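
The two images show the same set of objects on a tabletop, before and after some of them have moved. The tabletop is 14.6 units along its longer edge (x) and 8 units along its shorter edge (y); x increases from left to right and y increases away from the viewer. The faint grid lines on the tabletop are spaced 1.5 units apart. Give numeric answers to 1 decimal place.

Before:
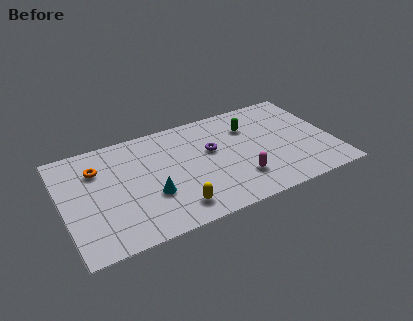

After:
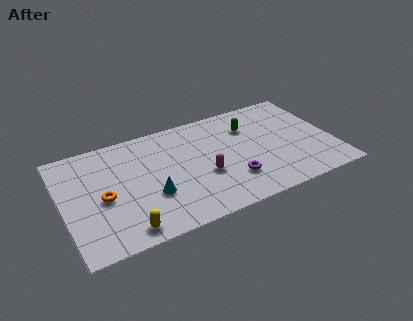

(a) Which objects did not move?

the green capsule and the cyan cone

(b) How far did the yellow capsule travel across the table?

2.7

From (5.7, 1.4) to (3.0, 1.0), the yellow capsule covered √(2.7² + 0.4²) ≈ 2.7 units.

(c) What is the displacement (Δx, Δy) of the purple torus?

(0.8, -2.6)

From the two frames, the purple torus sits at roughly (8.1, 4.8) before and (8.9, 2.2) after.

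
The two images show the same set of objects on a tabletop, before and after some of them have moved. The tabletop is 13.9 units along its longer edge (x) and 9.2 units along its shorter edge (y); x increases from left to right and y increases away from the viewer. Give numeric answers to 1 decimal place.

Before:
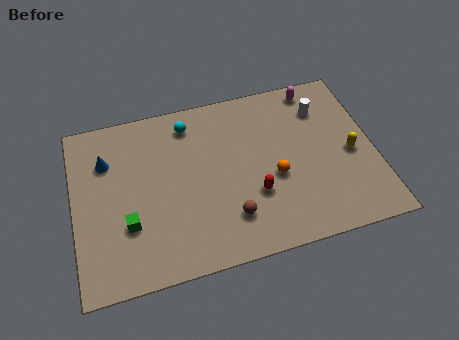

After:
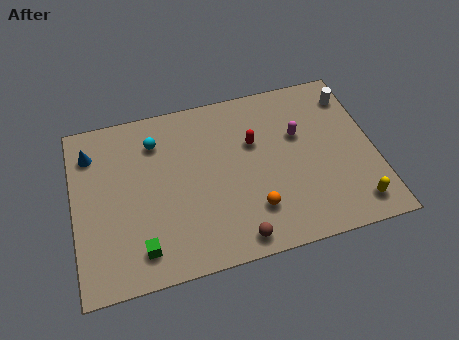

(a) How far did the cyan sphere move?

1.7

The cyan sphere moved from about (5.5, 7.7) to (3.9, 7.1), a distance of √(1.6² + 0.6²) ≈ 1.7.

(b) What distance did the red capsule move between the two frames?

2.8

From (8.2, 3.1) to (8.4, 5.9), the red capsule covered √(0.2² + 2.8²) ≈ 2.8 units.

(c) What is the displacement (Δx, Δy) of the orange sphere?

(-1.1, -1.5)

The orange sphere was at about (9.2, 3.8) and moved to about (8.1, 2.3).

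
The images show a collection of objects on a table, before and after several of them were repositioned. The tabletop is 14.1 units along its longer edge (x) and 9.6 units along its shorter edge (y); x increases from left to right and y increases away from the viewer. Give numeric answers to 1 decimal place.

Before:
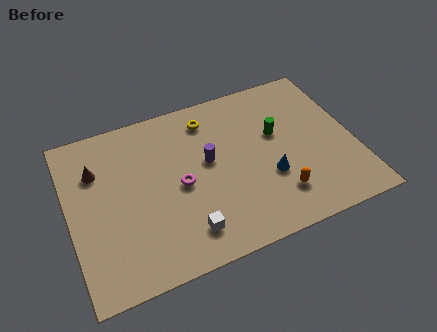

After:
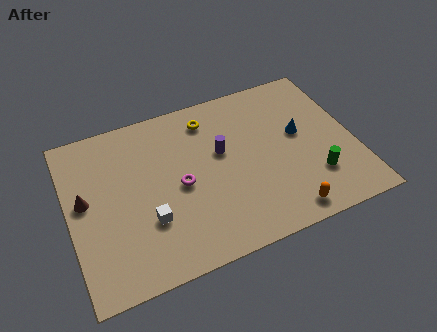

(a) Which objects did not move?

the yellow torus and the magenta torus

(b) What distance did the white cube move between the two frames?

2.1

The white cube was near (5.4, 1.8) before and (3.7, 3.1) after, so it travelled √(1.7² + 1.3²) ≈ 2.1 units.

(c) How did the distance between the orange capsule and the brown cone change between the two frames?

+0.6

The distance was about 9.7 in the first image and 10.3 in the second, so they moved 0.6 units further apart.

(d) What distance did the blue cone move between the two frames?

2.7

From (9.7, 3.4) to (11.5, 5.4), the blue cone covered √(1.8² + 2.0²) ≈ 2.7 units.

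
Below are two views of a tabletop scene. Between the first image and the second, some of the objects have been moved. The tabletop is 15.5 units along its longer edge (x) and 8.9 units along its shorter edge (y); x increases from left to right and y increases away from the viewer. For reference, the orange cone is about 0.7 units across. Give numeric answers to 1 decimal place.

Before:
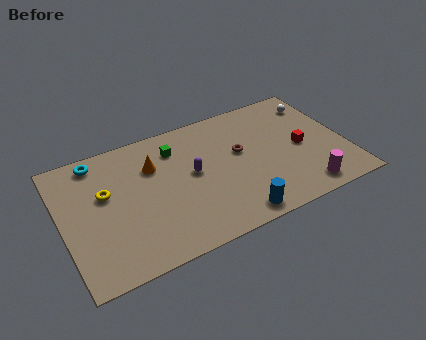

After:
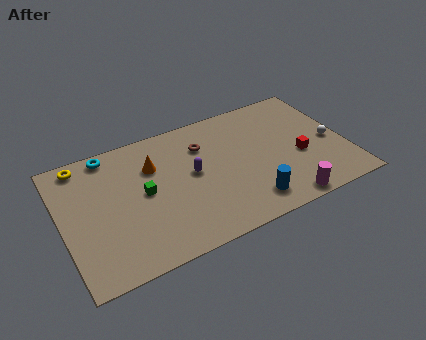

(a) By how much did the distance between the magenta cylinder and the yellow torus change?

+1.2

They were about 11.2 units apart before and 12.4 after — 1.2 units further apart.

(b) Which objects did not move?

the orange cone and the purple capsule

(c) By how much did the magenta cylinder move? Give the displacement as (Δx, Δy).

(-1.2, -0.4)

The magenta cylinder was at about (12.8, 1.2) and moved to about (11.6, 0.8).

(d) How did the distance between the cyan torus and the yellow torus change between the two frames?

-0.9

The distance was about 2.4 in the first image and 1.5 in the second, so they moved 0.9 units closer together.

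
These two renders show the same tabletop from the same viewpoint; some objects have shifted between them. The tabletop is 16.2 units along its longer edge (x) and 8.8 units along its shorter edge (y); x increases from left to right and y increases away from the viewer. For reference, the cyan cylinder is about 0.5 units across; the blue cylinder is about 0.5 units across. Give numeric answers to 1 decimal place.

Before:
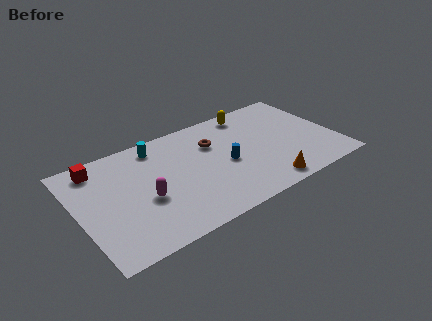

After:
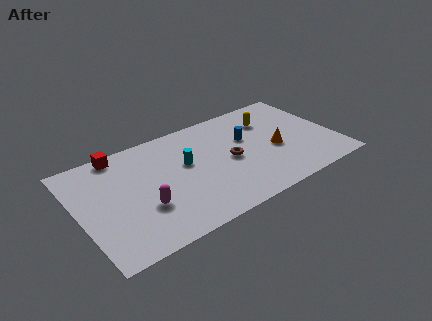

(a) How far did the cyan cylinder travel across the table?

2.7

The cyan cylinder was near (5.3, 7.5) before and (6.8, 5.2) after, so it travelled √(1.5² + 2.3²) ≈ 2.7 units.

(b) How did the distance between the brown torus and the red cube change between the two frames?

+0.3

The distance was about 7.2 in the first image and 7.5 in the second, so they moved 0.3 units further apart.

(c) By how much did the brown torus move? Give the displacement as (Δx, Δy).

(0.8, -1.9)

From the two frames, the brown torus sits at roughly (8.7, 6.1) before and (9.5, 4.2) after.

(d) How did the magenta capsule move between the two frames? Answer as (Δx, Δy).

(-0.2, -0.6)

The magenta capsule was at about (4.0, 3.6) and moved to about (3.8, 3.0).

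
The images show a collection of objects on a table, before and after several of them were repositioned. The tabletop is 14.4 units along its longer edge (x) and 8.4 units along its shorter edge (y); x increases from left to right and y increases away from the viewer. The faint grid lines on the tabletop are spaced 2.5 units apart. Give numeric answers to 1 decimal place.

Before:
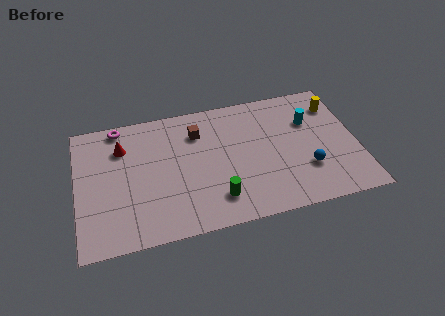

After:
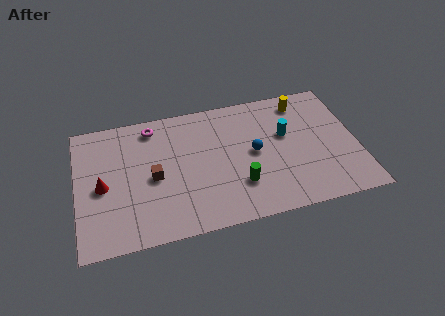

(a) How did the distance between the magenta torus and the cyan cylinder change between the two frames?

-2.9

They were about 10.0 units apart before and 7.1 after — 2.9 units closer together.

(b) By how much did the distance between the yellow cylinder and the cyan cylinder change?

+0.6

Before: roughly 1.6 units apart; after: 2.2. That's 0.6 units further apart.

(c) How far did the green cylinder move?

1.3

From (7.0, 1.8) to (8.2, 2.4), the green cylinder covered √(1.2² + 0.6²) ≈ 1.3 units.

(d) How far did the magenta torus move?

1.7

From (2.3, 7.6) to (4.0, 7.2), the magenta torus covered √(1.7² + 0.4²) ≈ 1.7 units.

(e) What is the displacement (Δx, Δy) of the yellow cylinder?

(-1.7, 0.6)

From the two frames, the yellow cylinder sits at roughly (13.5, 6.5) before and (11.8, 7.1) after.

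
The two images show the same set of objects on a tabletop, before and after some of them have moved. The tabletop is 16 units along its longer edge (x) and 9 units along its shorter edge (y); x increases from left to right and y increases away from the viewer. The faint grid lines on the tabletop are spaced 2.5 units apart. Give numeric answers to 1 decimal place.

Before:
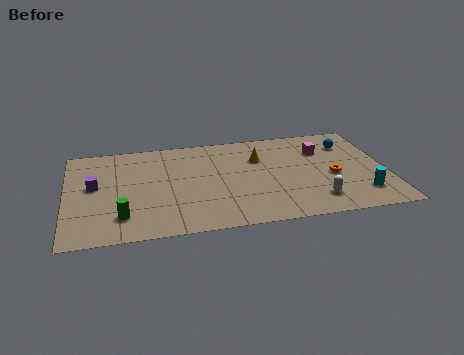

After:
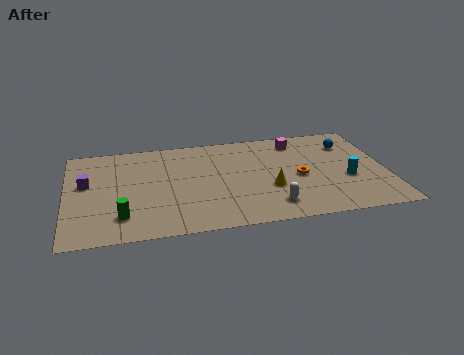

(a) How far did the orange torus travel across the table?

1.7

The orange torus moved from about (13.3, 3.9) to (11.6, 4.1), a distance of √(1.7² + 0.2²) ≈ 1.7.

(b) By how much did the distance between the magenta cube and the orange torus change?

+0.9

They were about 2.5 units apart before and 3.4 after — 0.9 units further apart.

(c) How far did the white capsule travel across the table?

2.2

The white capsule moved from about (12.3, 1.8) to (10.1, 1.7), a distance of √(2.2² + 0.1²) ≈ 2.2.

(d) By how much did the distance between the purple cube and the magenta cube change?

-0.7

The distance was about 11.6 in the first image and 10.9 in the second, so they moved 0.7 units closer together.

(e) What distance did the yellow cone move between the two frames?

2.9

The yellow cone moved from about (9.7, 6.2) to (10.1, 3.3), a distance of √(0.4² + 2.9²) ≈ 2.9.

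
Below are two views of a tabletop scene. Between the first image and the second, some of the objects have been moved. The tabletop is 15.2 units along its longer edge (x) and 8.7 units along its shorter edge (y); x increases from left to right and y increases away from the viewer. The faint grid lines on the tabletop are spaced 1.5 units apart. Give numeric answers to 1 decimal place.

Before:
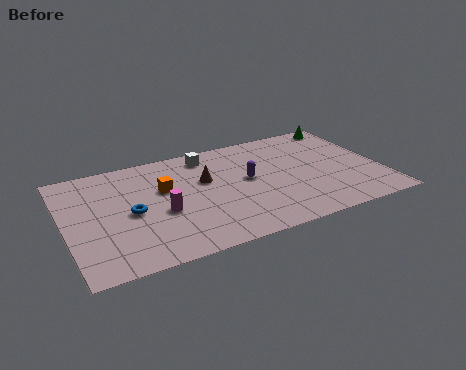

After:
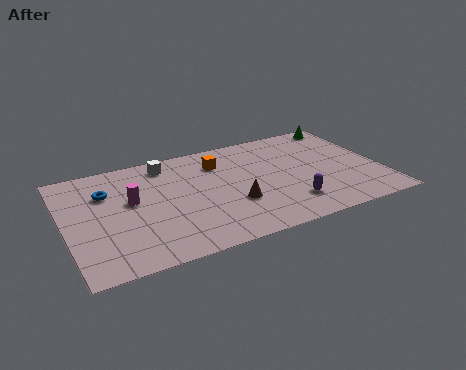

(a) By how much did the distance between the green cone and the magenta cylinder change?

+0.8

Before: roughly 10.5 units apart; after: 11.3. That's 0.8 units further apart.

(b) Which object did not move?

the green cone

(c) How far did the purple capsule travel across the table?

3.2

From (8.8, 4.7) to (10.5, 2.0), the purple capsule covered √(1.7² + 2.7²) ≈ 3.2 units.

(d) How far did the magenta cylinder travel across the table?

1.9

The magenta cylinder moved from about (4.5, 3.6) to (3.2, 5.0), a distance of √(1.3² + 1.4²) ≈ 1.9.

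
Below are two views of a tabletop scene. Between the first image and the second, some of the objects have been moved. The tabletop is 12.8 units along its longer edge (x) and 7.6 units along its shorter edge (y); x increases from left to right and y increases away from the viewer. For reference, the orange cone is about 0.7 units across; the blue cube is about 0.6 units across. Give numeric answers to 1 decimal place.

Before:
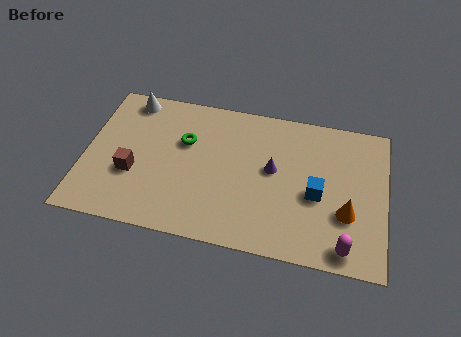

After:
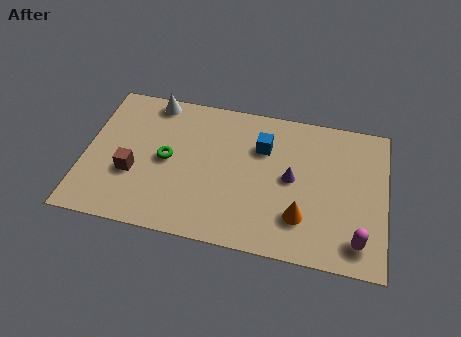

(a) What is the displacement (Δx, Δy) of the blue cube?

(-2.4, 2.0)

The blue cube started near (9.9, 3.3) and ended near (7.5, 5.3).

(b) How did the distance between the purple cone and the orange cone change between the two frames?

-1.6

They were about 3.6 units apart before and 2.0 after — 1.6 units closer together.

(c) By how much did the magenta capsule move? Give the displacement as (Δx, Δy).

(0.5, 0.4)

The magenta capsule was at about (11.2, 0.9) and moved to about (11.7, 1.3).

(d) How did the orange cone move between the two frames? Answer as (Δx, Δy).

(-1.9, -0.6)

From the two frames, the orange cone sits at roughly (11.2, 2.6) before and (9.3, 2.0) after.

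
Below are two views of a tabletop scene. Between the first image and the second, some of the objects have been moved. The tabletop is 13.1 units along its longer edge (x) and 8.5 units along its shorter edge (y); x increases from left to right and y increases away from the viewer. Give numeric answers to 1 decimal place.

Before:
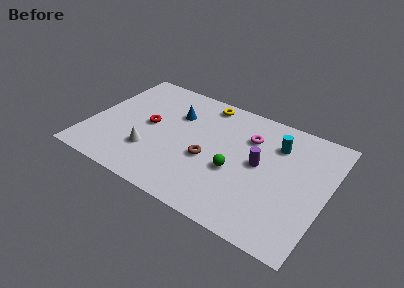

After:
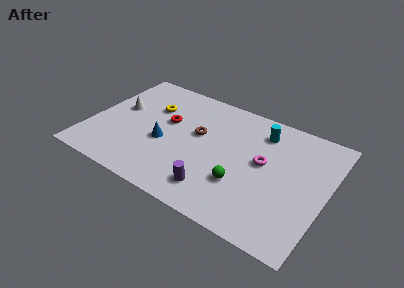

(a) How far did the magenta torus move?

1.7

The magenta torus was near (8.6, 6.1) before and (9.6, 4.7) after, so it travelled √(1.0² + 1.4²) ≈ 1.7 units.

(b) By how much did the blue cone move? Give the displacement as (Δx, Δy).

(-0.3, -2.4)

The blue cone started near (4.5, 5.9) and ended near (4.2, 3.5).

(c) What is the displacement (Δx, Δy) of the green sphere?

(0.5, -0.7)

The green sphere was at about (8.2, 3.4) and moved to about (8.7, 2.7).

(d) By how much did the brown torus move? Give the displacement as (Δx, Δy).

(-0.8, 1.5)

From the two frames, the brown torus sits at roughly (6.7, 3.5) before and (5.9, 5.0) after.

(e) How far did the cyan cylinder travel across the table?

1.0

The cyan cylinder moved from about (10.1, 6.3) to (9.2, 6.8), a distance of √(0.9² + 0.5²) ≈ 1.0.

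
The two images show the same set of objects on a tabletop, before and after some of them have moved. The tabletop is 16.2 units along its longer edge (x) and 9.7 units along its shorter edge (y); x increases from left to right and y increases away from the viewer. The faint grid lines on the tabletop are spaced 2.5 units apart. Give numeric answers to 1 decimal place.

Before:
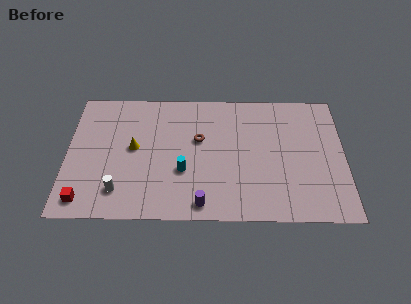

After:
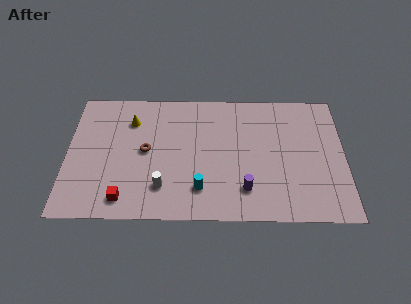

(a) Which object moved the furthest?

the brown torus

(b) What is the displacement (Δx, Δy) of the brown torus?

(-3.1, -0.9)

The brown torus was at about (7.7, 5.9) and moved to about (4.6, 5.0).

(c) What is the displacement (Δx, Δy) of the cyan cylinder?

(1.0, -1.3)

From the two frames, the cyan cylinder sits at roughly (6.8, 3.5) before and (7.8, 2.2) after.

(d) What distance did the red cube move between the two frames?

2.3

The red cube was near (1.1, 1.3) before and (3.4, 1.4) after, so it travelled √(2.3² + 0.1²) ≈ 2.3 units.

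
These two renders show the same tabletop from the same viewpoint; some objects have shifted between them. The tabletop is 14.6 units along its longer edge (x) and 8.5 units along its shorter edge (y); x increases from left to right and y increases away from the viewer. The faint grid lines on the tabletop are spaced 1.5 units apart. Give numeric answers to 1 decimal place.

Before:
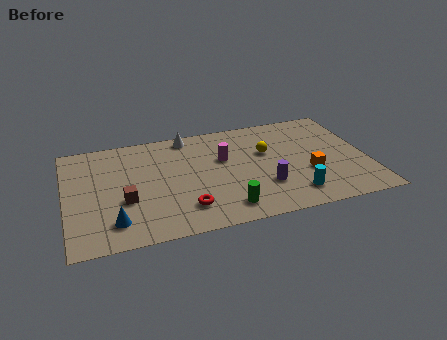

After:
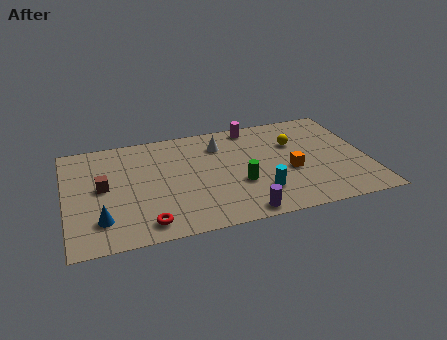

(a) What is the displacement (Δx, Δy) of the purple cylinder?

(-1.3, -1.8)

The purple cylinder started near (9.5, 2.6) and ended near (8.2, 0.8).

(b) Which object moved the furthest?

the magenta cylinder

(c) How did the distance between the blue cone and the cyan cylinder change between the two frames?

-1.0

The distance was about 8.6 in the first image and 7.6 in the second, so they moved 1.0 units closer together.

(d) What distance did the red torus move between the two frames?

2.0

The red torus moved from about (5.6, 1.9) to (3.7, 1.2), a distance of √(1.9² + 0.7²) ≈ 2.0.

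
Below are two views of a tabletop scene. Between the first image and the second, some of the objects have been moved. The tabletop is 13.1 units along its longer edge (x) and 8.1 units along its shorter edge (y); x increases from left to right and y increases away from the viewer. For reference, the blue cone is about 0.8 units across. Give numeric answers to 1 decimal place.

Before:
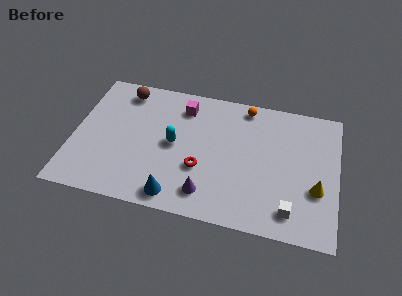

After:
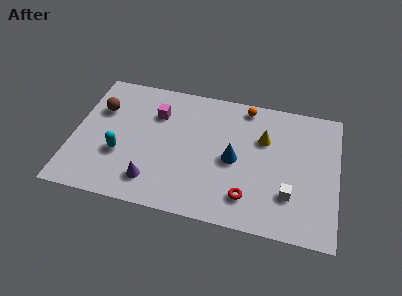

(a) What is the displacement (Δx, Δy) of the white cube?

(-0.1, 0.9)

From the two frames, the white cube sits at roughly (10.9, 1.4) before and (10.8, 2.3) after.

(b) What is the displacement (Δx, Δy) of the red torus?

(2.4, -1.2)

From the two frames, the red torus sits at roughly (6.4, 2.9) before and (8.8, 1.7) after.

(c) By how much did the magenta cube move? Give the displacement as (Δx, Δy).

(-1.3, -0.7)

The magenta cube was at about (5.3, 6.5) and moved to about (4.0, 5.8).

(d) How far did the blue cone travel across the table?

3.9

From (5.3, 1.0) to (8.0, 3.8), the blue cone covered √(2.7² + 2.8²) ≈ 3.9 units.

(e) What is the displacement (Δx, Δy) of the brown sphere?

(-1.1, -1.4)

The brown sphere was at about (2.3, 6.9) and moved to about (1.2, 5.5).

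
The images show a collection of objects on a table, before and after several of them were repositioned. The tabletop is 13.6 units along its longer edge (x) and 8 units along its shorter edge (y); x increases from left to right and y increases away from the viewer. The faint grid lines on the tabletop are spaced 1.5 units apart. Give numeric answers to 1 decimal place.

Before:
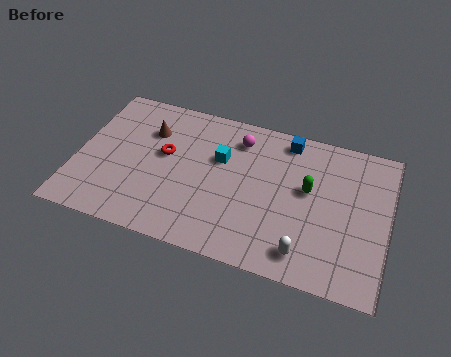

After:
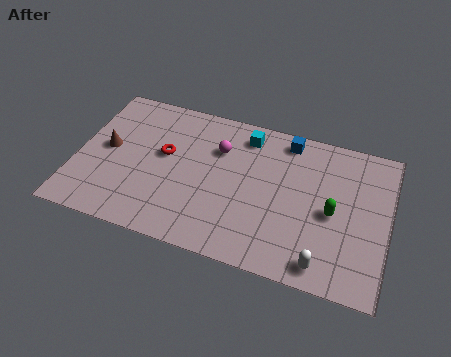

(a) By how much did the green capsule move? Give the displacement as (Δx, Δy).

(1.1, -0.9)

The green capsule was at about (10.1, 4.6) and moved to about (11.2, 3.7).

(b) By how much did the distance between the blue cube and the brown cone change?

+2.1

Before: roughly 6.1 units apart; after: 8.2. That's 2.1 units further apart.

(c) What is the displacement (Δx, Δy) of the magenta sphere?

(-0.8, -0.8)

From the two frames, the magenta sphere sits at roughly (6.9, 6.4) before and (6.1, 5.6) after.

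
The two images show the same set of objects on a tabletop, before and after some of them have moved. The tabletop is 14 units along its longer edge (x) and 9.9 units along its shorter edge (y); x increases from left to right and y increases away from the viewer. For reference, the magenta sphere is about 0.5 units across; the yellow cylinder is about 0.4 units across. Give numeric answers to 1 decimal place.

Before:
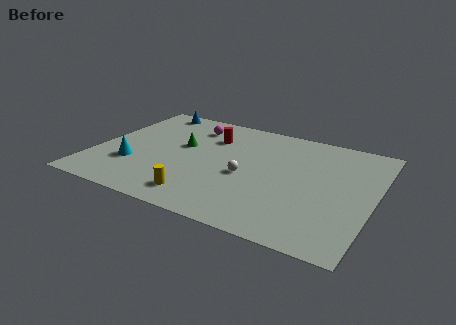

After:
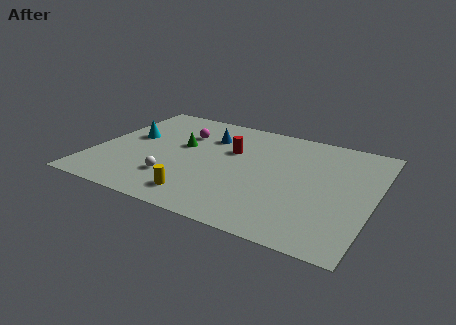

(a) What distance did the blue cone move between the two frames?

3.8

From (2.0, 8.9) to (5.4, 7.2), the blue cone covered √(3.4² + 1.7²) ≈ 3.8 units.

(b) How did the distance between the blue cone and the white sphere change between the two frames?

-2.6

They were about 7.3 units apart before and 4.7 after — 2.6 units closer together.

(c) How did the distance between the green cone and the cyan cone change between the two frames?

-0.8

The distance was about 3.4 in the first image and 2.6 in the second, so they moved 0.8 units closer together.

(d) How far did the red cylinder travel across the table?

1.5

The red cylinder was near (5.5, 7.2) before and (6.7, 6.3) after, so it travelled √(1.2² + 0.9²) ≈ 1.5 units.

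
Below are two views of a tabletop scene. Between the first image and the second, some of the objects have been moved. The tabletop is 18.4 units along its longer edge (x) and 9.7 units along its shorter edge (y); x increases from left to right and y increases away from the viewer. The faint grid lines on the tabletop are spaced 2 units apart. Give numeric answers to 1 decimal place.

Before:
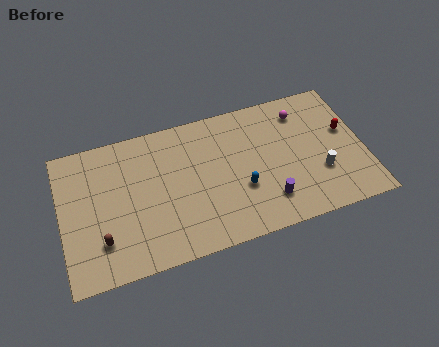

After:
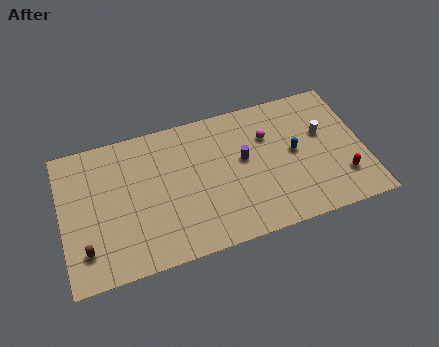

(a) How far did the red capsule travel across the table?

3.2

From (17.4, 5.7) to (16.9, 2.5), the red capsule covered √(0.5² + 3.2²) ≈ 3.2 units.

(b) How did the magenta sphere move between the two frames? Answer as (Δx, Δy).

(-2.2, -1.1)

The magenta sphere was at about (14.9, 7.8) and moved to about (12.7, 6.7).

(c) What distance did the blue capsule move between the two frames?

3.8

The blue capsule was near (10.8, 3.5) before and (14.2, 5.1) after, so it travelled √(3.4² + 1.6²) ≈ 3.8 units.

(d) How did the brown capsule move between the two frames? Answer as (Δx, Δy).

(-1.0, -0.3)

The brown capsule was at about (2.3, 2.5) and moved to about (1.3, 2.2).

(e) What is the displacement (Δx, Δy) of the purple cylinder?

(-1.2, 3.3)

The purple cylinder started near (12.3, 2.2) and ended near (11.1, 5.5).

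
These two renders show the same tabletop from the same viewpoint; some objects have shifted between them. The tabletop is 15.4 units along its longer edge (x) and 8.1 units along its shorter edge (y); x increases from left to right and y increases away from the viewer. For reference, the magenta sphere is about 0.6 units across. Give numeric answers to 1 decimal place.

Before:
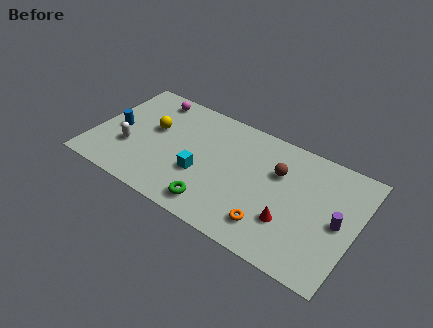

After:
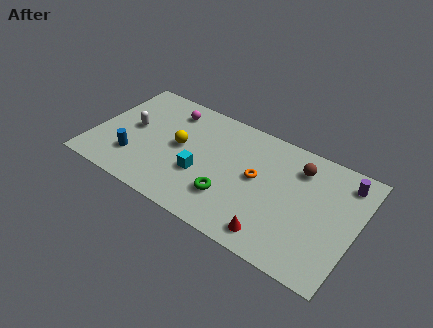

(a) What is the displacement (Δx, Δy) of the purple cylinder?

(0.0, 2.8)

From the two frames, the purple cylinder sits at roughly (14.4, 3.9) before and (14.4, 6.7) after.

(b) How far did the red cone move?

1.5

The red cone moved from about (11.8, 2.5) to (11.1, 1.2), a distance of √(0.7² + 1.3²) ≈ 1.5.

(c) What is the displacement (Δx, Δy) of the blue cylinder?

(1.3, -1.6)

The blue cylinder was at about (1.3, 3.8) and moved to about (2.6, 2.2).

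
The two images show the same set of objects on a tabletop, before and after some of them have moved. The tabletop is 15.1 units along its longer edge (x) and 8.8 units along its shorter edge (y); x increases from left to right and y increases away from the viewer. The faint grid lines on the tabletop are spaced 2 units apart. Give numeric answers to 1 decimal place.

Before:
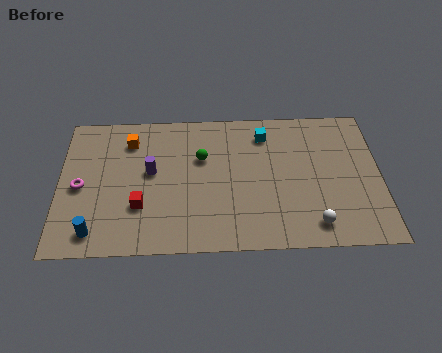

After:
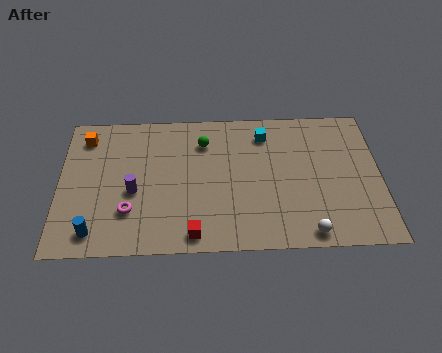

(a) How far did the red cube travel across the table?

3.1

The red cube moved from about (3.8, 2.8) to (6.3, 1.0), a distance of √(2.5² + 1.8²) ≈ 3.1.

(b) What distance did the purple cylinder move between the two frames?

1.4

The purple cylinder was near (4.3, 4.9) before and (3.5, 3.7) after, so it travelled √(0.8² + 1.2²) ≈ 1.4 units.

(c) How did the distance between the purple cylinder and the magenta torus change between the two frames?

-2.2

The distance was about 3.4 in the first image and 1.2 in the second, so they moved 2.2 units closer together.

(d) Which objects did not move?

the blue cylinder and the cyan cube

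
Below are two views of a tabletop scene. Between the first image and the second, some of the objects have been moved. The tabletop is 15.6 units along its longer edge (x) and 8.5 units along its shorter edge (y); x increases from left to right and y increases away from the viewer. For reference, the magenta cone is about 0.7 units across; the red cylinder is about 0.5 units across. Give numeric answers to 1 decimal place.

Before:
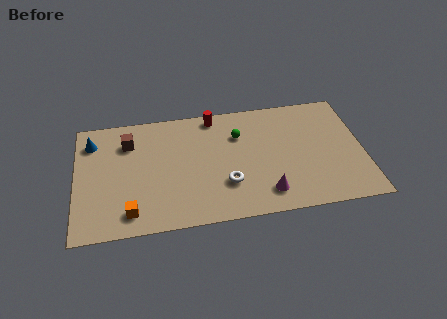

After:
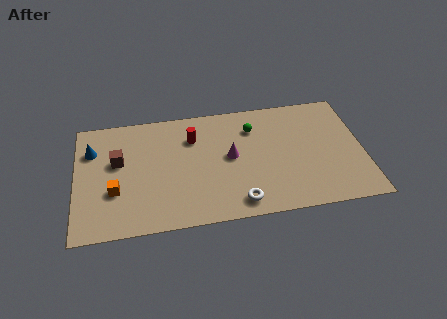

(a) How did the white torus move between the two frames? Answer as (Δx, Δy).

(0.6, -1.4)

The white torus was at about (8.1, 2.6) and moved to about (8.7, 1.2).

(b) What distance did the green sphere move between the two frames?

0.9

The green sphere moved from about (8.9, 6.0) to (9.7, 6.4), a distance of √(0.8² + 0.4²) ≈ 0.9.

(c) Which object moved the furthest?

the magenta cone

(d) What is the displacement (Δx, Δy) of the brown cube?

(-0.6, -1.3)

The brown cube started near (2.9, 6.4) and ended near (2.3, 5.1).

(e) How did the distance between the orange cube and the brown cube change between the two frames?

-2.9

Before: roughly 5.0 units apart; after: 2.1. That's 2.9 units closer together.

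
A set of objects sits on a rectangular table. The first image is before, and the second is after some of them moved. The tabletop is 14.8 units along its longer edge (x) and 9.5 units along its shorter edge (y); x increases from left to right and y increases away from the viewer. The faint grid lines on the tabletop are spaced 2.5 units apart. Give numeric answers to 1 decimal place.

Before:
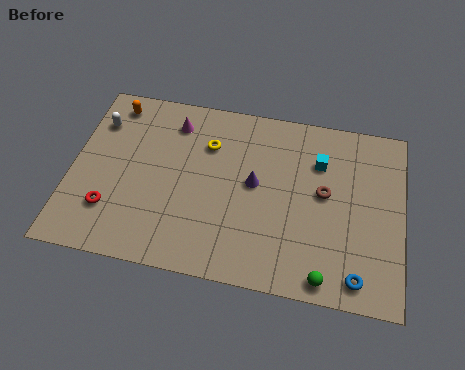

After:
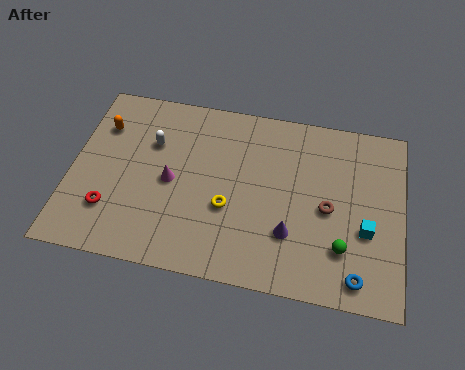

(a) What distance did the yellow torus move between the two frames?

3.4

From (6.0, 6.8) to (7.1, 3.6), the yellow torus covered √(1.1² + 3.2²) ≈ 3.4 units.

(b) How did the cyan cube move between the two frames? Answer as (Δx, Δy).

(2.2, -3.2)

From the two frames, the cyan cube sits at roughly (11.0, 6.8) before and (13.2, 3.6) after.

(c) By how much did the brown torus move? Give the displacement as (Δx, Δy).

(0.2, -0.8)

The brown torus started near (11.3, 5.2) and ended near (11.5, 4.4).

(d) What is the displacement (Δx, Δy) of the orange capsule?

(-0.4, -1.3)

The orange capsule was at about (1.6, 8.2) and moved to about (1.2, 6.9).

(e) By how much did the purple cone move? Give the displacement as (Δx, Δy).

(1.7, -2.3)

The purple cone was at about (8.2, 5.1) and moved to about (9.9, 2.8).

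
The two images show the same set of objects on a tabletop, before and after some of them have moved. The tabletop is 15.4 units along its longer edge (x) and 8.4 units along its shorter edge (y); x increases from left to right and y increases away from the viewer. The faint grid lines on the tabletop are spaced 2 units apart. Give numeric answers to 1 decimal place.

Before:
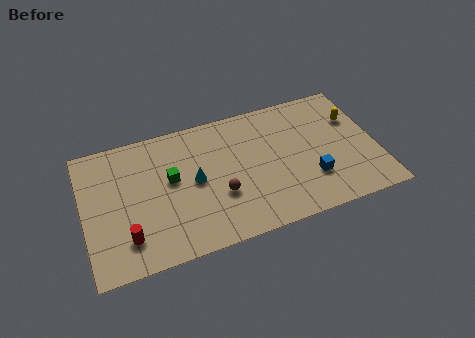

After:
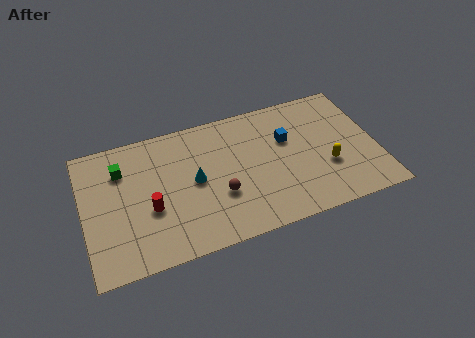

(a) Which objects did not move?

the cyan cone and the brown sphere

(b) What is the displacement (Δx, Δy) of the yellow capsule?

(-1.7, -2.7)

The yellow capsule started near (14.4, 5.7) and ended near (12.7, 3.0).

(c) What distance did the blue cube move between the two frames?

3.1

From (11.8, 2.5) to (10.8, 5.4), the blue cube covered √(1.0² + 2.9²) ≈ 3.1 units.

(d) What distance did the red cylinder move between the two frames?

1.9

The red cylinder moved from about (2.1, 1.9) to (3.4, 3.3), a distance of √(1.3² + 1.4²) ≈ 1.9.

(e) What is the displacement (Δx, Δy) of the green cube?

(-2.5, 1.4)

The green cube was at about (4.6, 4.8) and moved to about (2.1, 6.2).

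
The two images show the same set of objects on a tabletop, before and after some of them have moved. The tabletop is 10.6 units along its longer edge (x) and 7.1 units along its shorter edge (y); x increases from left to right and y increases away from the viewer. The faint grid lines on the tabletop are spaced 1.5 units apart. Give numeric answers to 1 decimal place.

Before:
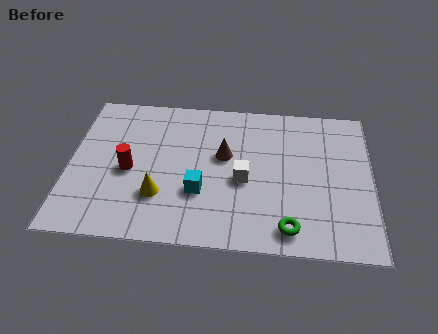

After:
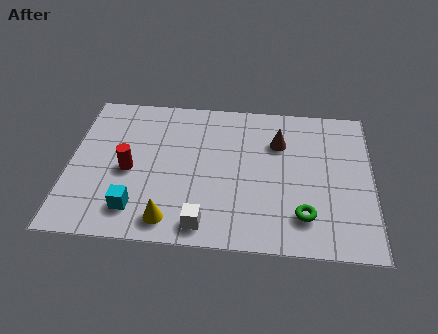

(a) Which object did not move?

the red cylinder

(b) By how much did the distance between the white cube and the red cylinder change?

-0.5

The distance was about 4.0 in the first image and 3.5 in the second, so they moved 0.5 units closer together.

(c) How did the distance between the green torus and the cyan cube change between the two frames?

+2.4

The distance was about 3.4 in the first image and 5.8 in the second, so they moved 2.4 units further apart.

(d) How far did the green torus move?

0.8

The green torus moved from about (7.7, 1.0) to (8.2, 1.6), a distance of √(0.5² + 0.6²) ≈ 0.8.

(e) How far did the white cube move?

2.6

The white cube was near (6.1, 3.1) before and (4.8, 0.9) after, so it travelled √(1.3² + 2.2²) ≈ 2.6 units.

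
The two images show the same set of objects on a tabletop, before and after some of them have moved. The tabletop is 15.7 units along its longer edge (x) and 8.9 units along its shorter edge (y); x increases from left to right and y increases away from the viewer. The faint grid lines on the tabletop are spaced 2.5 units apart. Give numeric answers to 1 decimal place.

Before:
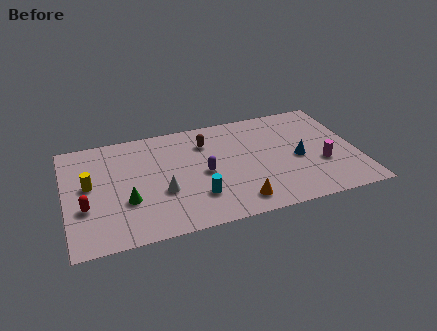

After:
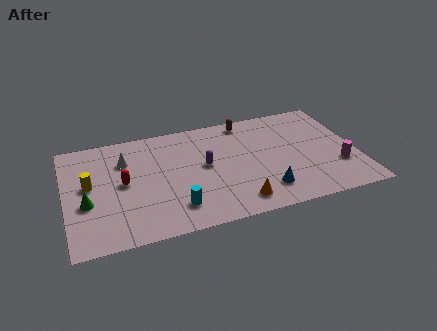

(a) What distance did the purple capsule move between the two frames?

0.6

From (7.4, 4.2) to (7.5, 4.8), the purple capsule covered √(0.1² + 0.6²) ≈ 0.6 units.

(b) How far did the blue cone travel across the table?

2.9

The blue cone moved from about (12.5, 4.0) to (10.5, 1.9), a distance of √(2.0² + 2.1²) ≈ 2.9.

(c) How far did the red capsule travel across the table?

2.5

The red capsule moved from about (1.0, 3.2) to (3.1, 4.6), a distance of √(2.1² + 1.4²) ≈ 2.5.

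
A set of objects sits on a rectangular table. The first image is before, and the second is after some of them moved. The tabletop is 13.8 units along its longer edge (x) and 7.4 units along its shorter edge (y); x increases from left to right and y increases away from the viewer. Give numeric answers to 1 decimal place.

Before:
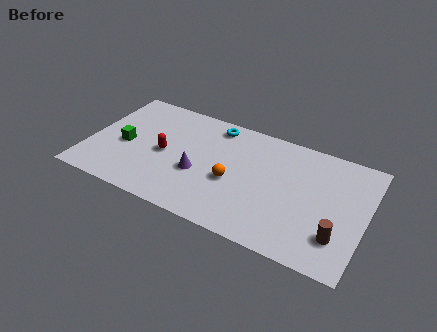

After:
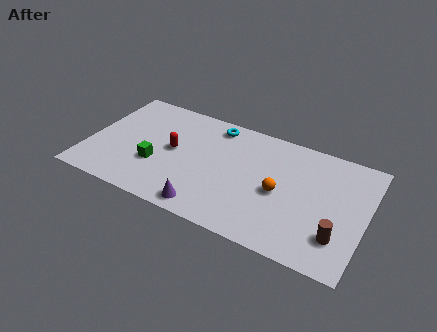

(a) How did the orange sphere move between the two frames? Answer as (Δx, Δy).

(2.3, 0.3)

The orange sphere was at about (7.3, 3.1) and moved to about (9.6, 3.4).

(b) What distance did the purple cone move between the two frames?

2.1

The purple cone was near (5.6, 2.9) before and (6.3, 0.9) after, so it travelled √(0.7² + 2.0²) ≈ 2.1 units.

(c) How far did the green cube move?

1.8

The green cube was near (1.8, 3.3) before and (3.5, 2.6) after, so it travelled √(1.7² + 0.7²) ≈ 1.8 units.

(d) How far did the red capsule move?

0.6

The red capsule was near (3.8, 3.5) before and (4.2, 3.9) after, so it travelled √(0.4² + 0.4²) ≈ 0.6 units.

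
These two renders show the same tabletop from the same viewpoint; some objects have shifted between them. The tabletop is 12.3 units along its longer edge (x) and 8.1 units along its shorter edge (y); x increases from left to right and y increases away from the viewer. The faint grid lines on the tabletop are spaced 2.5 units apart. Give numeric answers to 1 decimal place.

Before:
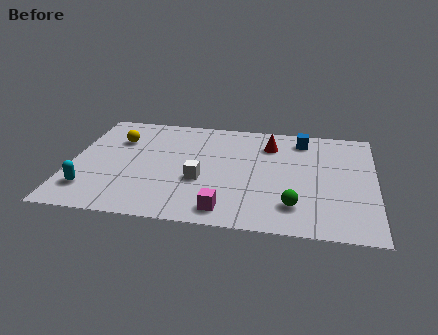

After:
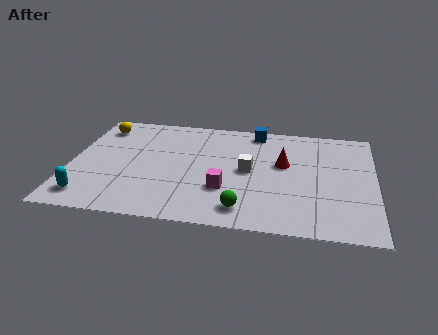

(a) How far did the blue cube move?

1.9

The blue cube was near (9.3, 6.8) before and (7.4, 7.2) after, so it travelled √(1.9² + 0.4²) ≈ 1.9 units.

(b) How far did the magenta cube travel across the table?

1.5

The magenta cube was near (6.4, 1.1) before and (6.3, 2.6) after, so it travelled √(0.1² + 1.5²) ≈ 1.5 units.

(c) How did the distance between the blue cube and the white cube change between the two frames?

-2.3

They were about 5.4 units apart before and 3.1 after — 2.3 units closer together.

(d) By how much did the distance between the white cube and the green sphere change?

-1.2

They were about 4.0 units apart before and 2.8 after — 1.2 units closer together.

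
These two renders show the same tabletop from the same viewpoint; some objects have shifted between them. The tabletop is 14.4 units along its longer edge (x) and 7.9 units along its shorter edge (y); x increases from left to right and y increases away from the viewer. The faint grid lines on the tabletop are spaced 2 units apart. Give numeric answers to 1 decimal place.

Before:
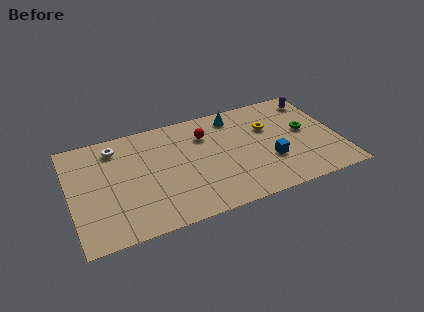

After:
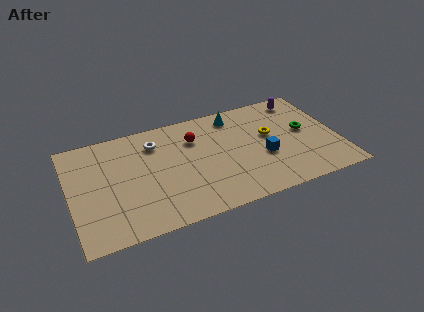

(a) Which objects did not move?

the green torus and the cyan cone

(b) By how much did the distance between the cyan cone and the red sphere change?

+0.6

They were about 1.9 units apart before and 2.5 after — 0.6 units further apart.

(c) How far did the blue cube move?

0.5

The blue cube moved from about (10.6, 2.7) to (10.3, 3.1), a distance of √(0.3² + 0.4²) ≈ 0.5.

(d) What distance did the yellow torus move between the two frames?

0.6

From (10.8, 5.2) to (10.8, 4.6), the yellow torus covered √(0.0² + 0.6²) ≈ 0.6 units.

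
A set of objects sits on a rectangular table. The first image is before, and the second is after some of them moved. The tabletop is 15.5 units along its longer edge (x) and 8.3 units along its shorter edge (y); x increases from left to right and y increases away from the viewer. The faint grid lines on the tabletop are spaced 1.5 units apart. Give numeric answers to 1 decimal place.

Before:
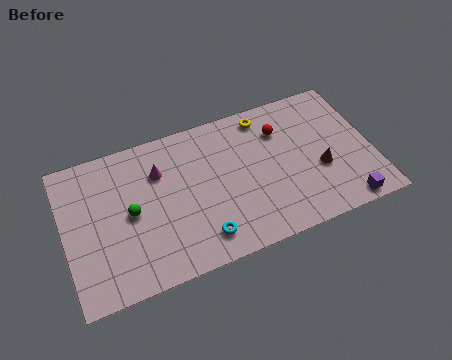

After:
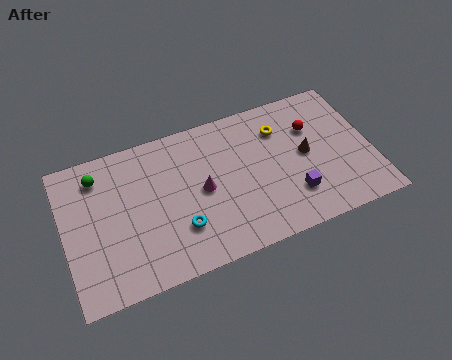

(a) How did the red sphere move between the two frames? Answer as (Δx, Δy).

(1.6, -0.4)

The red sphere was at about (11.1, 6.1) and moved to about (12.7, 5.7).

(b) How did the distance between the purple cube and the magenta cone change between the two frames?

-5.5

They were about 10.3 units apart before and 4.8 after — 5.5 units closer together.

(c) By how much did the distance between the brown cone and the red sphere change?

-1.9

They were about 3.4 units apart before and 1.5 after — 1.9 units closer together.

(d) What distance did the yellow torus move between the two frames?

1.2

The yellow torus moved from about (10.4, 7.2) to (11.1, 6.2), a distance of √(0.7² + 1.0²) ≈ 1.2.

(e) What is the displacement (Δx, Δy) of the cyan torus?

(-1.0, 0.9)

The cyan torus was at about (6.6, 1.5) and moved to about (5.6, 2.4).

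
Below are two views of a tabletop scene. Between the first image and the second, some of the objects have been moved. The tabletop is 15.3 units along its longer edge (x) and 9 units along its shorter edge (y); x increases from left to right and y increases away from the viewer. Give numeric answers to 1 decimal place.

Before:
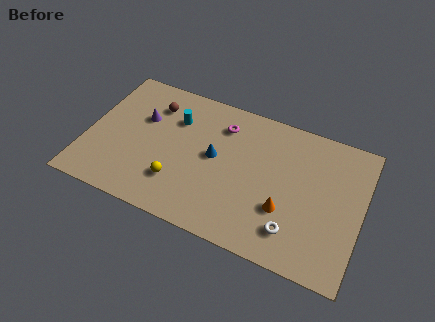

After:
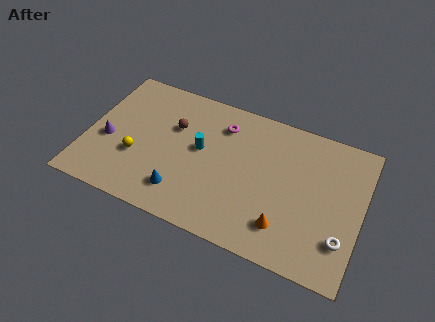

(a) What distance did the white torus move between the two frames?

2.6

The white torus was near (11.8, 1.9) before and (14.4, 2.4) after, so it travelled √(2.6² + 0.5²) ≈ 2.6 units.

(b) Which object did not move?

the magenta torus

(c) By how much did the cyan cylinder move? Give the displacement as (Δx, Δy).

(1.6, -1.4)

From the two frames, the cyan cylinder sits at roughly (4.7, 6.4) before and (6.3, 5.0) after.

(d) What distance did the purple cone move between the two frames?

2.7

The purple cone moved from about (2.9, 5.8) to (1.2, 3.7), a distance of √(1.7² + 2.1²) ≈ 2.7.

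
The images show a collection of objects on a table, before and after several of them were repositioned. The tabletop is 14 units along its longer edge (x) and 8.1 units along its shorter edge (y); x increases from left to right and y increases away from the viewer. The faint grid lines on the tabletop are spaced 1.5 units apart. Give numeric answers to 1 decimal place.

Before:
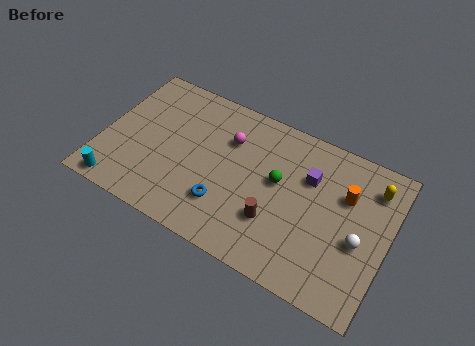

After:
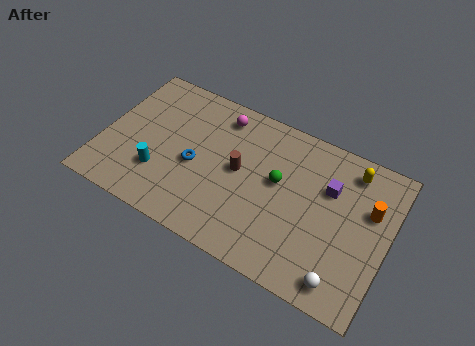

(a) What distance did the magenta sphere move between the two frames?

1.3

The magenta sphere was near (6.0, 5.7) before and (5.4, 6.8) after, so it travelled √(0.6² + 1.1²) ≈ 1.3 units.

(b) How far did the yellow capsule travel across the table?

1.2

The yellow capsule moved from about (13.0, 6.4) to (11.9, 6.8), a distance of √(1.1² + 0.4²) ≈ 1.2.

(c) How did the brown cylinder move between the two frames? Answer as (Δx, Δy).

(-2.0, 1.8)

From the two frames, the brown cylinder sits at roughly (8.7, 2.5) before and (6.7, 4.3) after.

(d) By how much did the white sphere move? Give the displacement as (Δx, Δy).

(-0.5, -2.3)

From the two frames, the white sphere sits at roughly (12.7, 3.4) before and (12.2, 1.1) after.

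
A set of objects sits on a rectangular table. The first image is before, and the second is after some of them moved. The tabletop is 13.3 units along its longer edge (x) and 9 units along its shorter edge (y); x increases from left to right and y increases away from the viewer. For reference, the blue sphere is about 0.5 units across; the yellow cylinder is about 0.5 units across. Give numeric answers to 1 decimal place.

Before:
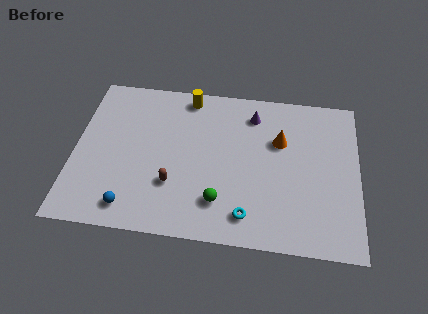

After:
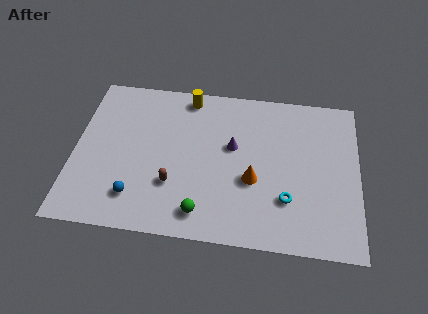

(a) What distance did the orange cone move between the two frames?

2.7

From (9.6, 5.9) to (8.4, 3.5), the orange cone covered √(1.2² + 2.4²) ≈ 2.7 units.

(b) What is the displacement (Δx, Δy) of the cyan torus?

(1.8, 1.1)

The cyan torus started near (8.2, 1.5) and ended near (10.0, 2.6).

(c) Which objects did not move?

the yellow cylinder and the brown capsule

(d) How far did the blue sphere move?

0.6

The blue sphere was near (2.8, 1.3) before and (3.0, 1.9) after, so it travelled √(0.2² + 0.6²) ≈ 0.6 units.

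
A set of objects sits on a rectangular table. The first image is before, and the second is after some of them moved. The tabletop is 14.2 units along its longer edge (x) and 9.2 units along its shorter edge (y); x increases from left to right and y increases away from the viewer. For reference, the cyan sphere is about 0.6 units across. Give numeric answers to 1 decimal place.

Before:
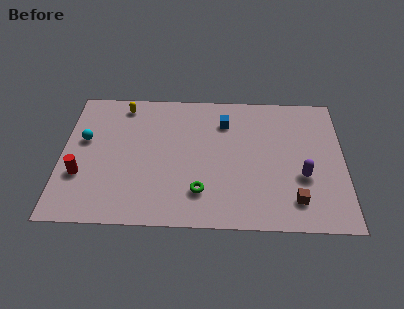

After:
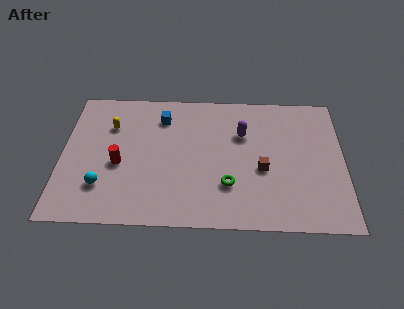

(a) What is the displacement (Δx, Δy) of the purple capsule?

(-3.0, 2.8)

The purple capsule started near (12.1, 3.4) and ended near (9.1, 6.2).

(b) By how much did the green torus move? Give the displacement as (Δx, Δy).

(1.4, 0.5)

The green torus started near (7.0, 2.2) and ended near (8.4, 2.7).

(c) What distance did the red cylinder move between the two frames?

2.1

The red cylinder moved from about (1.0, 3.1) to (2.9, 3.9), a distance of √(1.9² + 0.8²) ≈ 2.1.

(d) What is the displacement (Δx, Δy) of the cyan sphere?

(1.0, -3.1)

The cyan sphere was at about (1.1, 5.5) and moved to about (2.1, 2.4).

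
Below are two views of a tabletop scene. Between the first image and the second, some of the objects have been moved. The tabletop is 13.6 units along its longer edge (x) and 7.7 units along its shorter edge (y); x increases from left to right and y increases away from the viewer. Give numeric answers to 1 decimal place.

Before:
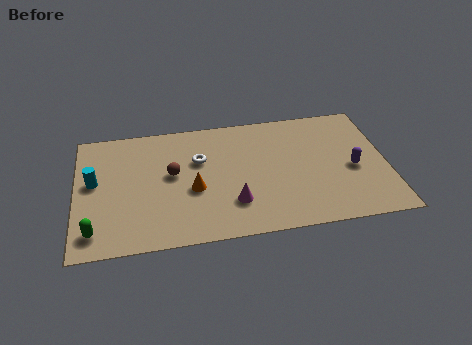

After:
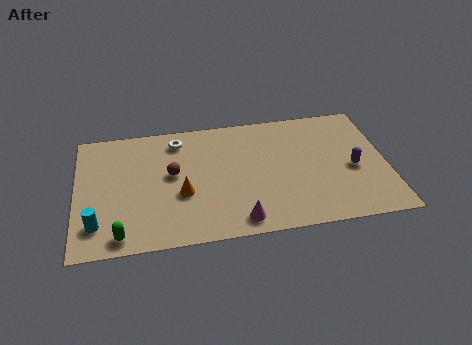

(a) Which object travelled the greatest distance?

the cyan cylinder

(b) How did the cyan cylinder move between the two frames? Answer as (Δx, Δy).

(0.1, -2.6)

The cyan cylinder started near (0.8, 4.3) and ended near (0.9, 1.7).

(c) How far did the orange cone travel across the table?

0.5

From (5.1, 3.2) to (4.6, 3.0), the orange cone covered √(0.5² + 0.2²) ≈ 0.5 units.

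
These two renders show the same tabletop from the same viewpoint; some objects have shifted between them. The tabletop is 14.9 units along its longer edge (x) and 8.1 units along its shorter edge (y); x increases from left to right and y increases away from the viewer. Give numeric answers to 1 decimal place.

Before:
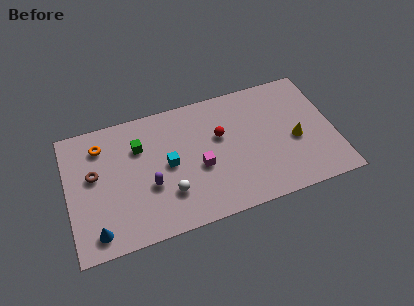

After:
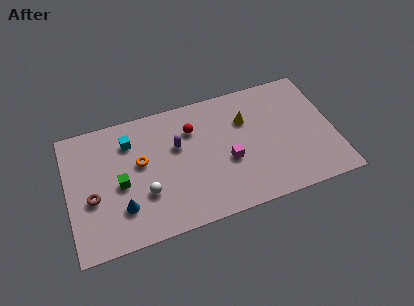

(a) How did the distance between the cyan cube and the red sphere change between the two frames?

+0.4

The distance was about 3.1 in the first image and 3.5 in the second, so they moved 0.4 units further apart.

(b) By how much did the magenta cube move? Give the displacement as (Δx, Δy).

(1.6, -0.1)

The magenta cube was at about (7.3, 3.4) and moved to about (8.9, 3.3).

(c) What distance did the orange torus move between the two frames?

2.7

The orange torus was near (2.0, 6.4) before and (4.1, 4.7) after, so it travelled √(2.1² + 1.7²) ≈ 2.7 units.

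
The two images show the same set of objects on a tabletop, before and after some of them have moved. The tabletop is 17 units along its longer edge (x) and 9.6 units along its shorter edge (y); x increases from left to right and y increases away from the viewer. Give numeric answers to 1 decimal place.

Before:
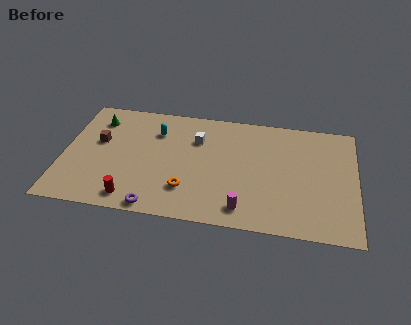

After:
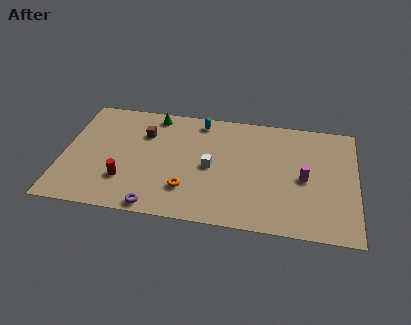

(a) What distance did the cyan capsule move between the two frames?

2.8

From (5.3, 7.1) to (7.8, 8.4), the cyan capsule covered √(2.5² + 1.3²) ≈ 2.8 units.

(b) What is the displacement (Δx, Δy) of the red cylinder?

(-0.5, 1.4)

The red cylinder started near (4.2, 1.3) and ended near (3.7, 2.7).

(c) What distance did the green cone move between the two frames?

3.4

From (1.8, 7.6) to (5.1, 8.5), the green cone covered √(3.3² + 0.9²) ≈ 3.4 units.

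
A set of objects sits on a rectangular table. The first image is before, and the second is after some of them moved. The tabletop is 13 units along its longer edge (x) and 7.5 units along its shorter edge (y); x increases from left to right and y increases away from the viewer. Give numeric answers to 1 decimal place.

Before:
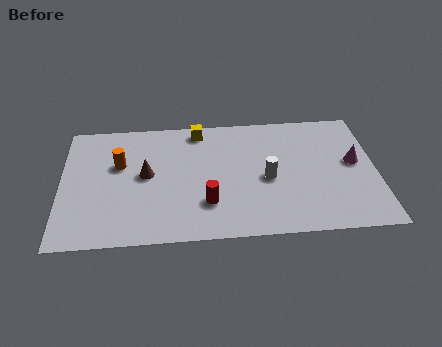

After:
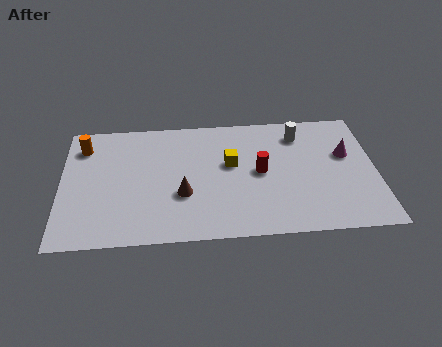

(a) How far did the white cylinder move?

3.0

The white cylinder moved from about (8.5, 3.4) to (9.9, 6.0), a distance of √(1.4² + 2.6²) ≈ 3.0.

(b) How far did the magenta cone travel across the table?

0.6

From (12.1, 4.1) to (11.8, 4.6), the magenta cone covered √(0.3² + 0.5²) ≈ 0.6 units.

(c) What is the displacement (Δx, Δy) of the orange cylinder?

(-1.5, 1.2)

The orange cylinder started near (2.4, 4.7) and ended near (0.9, 5.9).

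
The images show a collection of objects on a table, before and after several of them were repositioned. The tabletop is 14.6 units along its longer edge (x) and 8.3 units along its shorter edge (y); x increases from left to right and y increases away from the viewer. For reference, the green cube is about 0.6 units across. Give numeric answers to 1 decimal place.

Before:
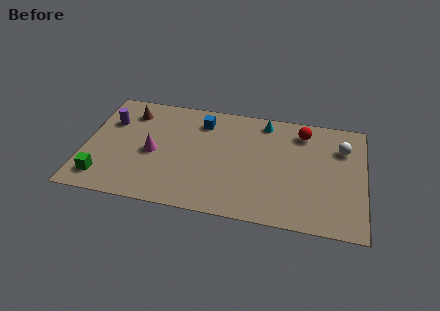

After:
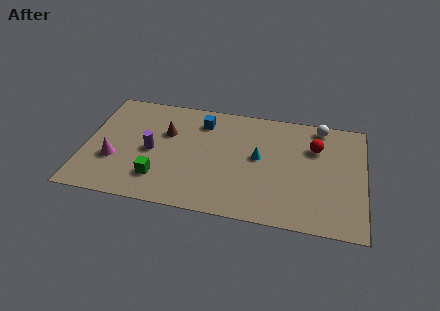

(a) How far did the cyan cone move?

2.7

The cyan cone was near (9.3, 7.2) before and (9.1, 4.5) after, so it travelled √(0.2² + 2.7²) ≈ 2.7 units.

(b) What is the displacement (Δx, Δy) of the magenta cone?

(-2.0, -0.9)

From the two frames, the magenta cone sits at roughly (3.6, 3.8) before and (1.6, 2.9) after.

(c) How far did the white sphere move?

1.8

The white sphere was near (13.4, 6.0) before and (12.2, 7.4) after, so it travelled √(1.2² + 1.4²) ≈ 1.8 units.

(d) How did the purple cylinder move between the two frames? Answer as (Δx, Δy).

(2.3, -1.8)

From the two frames, the purple cylinder sits at roughly (1.2, 5.7) before and (3.5, 3.9) after.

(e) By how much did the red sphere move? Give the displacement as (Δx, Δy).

(0.7, -1.0)

The red sphere started near (11.3, 6.8) and ended near (12.0, 5.8).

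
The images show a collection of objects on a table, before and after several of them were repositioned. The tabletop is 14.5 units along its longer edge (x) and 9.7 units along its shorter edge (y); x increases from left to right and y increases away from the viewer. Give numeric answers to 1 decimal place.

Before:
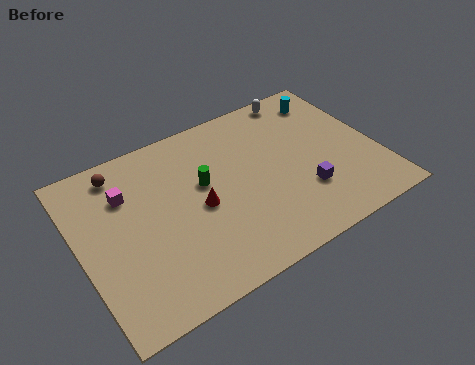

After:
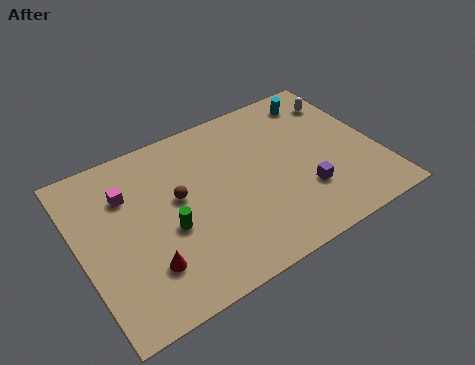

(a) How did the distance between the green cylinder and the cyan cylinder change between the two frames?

+2.1

The distance was about 7.1 in the first image and 9.2 in the second, so they moved 2.1 units further apart.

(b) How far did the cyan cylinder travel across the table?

0.5

The cyan cylinder moved from about (12.8, 8.0) to (12.3, 8.2), a distance of √(0.5² + 0.2²) ≈ 0.5.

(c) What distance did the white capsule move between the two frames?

2.2

The white capsule was near (11.5, 8.8) before and (13.4, 7.6) after, so it travelled √(1.9² + 1.2²) ≈ 2.2 units.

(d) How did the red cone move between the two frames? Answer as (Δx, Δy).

(-2.9, -2.0)

The red cone was at about (5.7, 4.5) and moved to about (2.8, 2.5).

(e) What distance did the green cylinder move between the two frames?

2.6

The green cylinder moved from about (6.1, 5.7) to (4.1, 4.0), a distance of √(2.0² + 1.7²) ≈ 2.6.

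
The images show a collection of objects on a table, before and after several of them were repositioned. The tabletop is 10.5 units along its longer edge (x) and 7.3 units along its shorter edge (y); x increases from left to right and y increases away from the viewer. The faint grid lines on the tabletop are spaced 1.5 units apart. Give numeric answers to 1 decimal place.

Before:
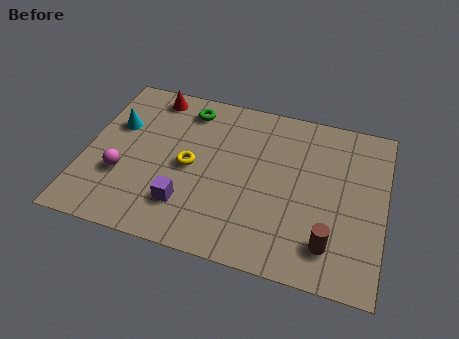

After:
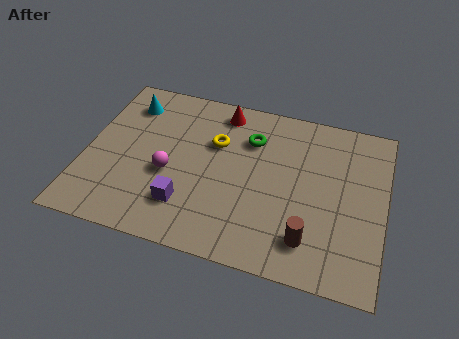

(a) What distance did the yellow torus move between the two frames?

1.5

The yellow torus was near (3.7, 3.5) before and (4.5, 4.8) after, so it travelled √(0.8² + 1.3²) ≈ 1.5 units.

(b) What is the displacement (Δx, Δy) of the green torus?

(2.3, -0.8)

The green torus was at about (3.4, 6.1) and moved to about (5.7, 5.3).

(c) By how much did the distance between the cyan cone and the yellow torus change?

+0.4

They were about 3.0 units apart before and 3.4 after — 0.4 units further apart.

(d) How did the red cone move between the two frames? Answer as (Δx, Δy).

(2.5, -0.1)

The red cone started near (2.1, 6.4) and ended near (4.6, 6.3).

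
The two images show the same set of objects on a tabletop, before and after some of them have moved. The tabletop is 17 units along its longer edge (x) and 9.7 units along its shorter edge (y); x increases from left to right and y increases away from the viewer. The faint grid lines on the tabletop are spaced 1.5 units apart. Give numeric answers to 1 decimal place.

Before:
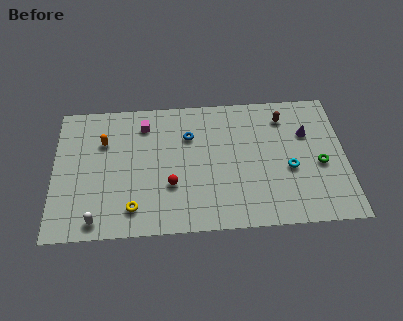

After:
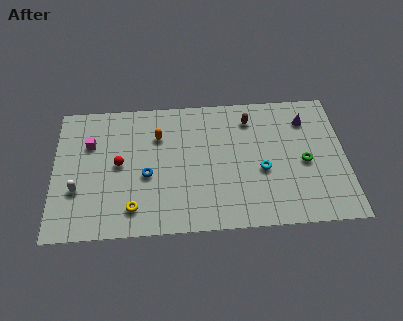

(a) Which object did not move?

the yellow torus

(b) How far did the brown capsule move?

2.0

The brown capsule was near (13.5, 7.8) before and (11.5, 7.8) after, so it travelled √(2.0² + 0.0²) ≈ 2.0 units.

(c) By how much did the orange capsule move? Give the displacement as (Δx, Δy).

(3.2, 0.2)

From the two frames, the orange capsule sits at roughly (2.9, 6.7) before and (6.1, 6.9) after.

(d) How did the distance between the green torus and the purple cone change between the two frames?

+0.7

They were about 2.4 units apart before and 3.1 after — 0.7 units further apart.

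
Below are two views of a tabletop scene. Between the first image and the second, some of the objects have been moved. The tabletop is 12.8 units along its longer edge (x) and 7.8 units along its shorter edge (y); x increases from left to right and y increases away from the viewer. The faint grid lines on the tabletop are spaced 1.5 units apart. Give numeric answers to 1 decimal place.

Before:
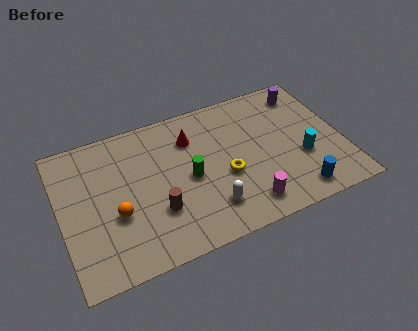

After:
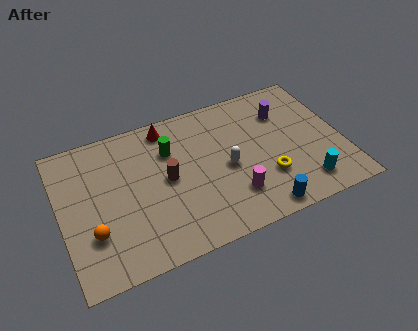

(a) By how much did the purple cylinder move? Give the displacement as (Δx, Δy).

(-1.1, -0.8)

From the two frames, the purple cylinder sits at roughly (11.5, 6.5) before and (10.4, 5.7) after.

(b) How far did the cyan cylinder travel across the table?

1.5

The cyan cylinder was near (10.9, 2.9) before and (10.8, 1.4) after, so it travelled √(0.1² + 1.5²) ≈ 1.5 units.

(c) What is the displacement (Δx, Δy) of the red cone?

(-1.0, 1.0)

The red cone was at about (6.1, 5.8) and moved to about (5.1, 6.8).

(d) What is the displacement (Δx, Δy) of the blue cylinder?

(-1.7, -0.3)

The blue cylinder was at about (10.4, 1.1) and moved to about (8.7, 0.8).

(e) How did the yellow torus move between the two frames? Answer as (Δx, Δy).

(1.8, -0.8)

From the two frames, the yellow torus sits at roughly (7.4, 3.2) before and (9.2, 2.4) after.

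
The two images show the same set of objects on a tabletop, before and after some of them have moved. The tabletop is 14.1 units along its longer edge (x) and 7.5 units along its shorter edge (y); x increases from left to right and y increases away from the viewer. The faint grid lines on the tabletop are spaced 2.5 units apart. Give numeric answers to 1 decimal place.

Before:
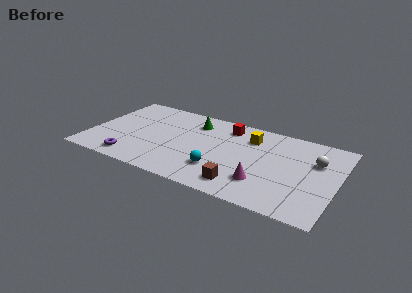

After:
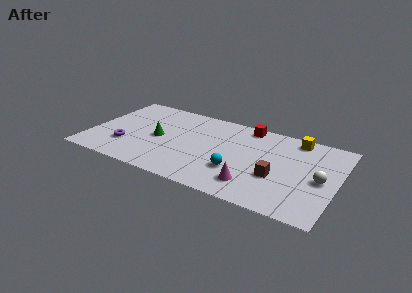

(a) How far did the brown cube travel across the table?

2.3

The brown cube moved from about (9.0, 1.3) to (10.8, 2.8), a distance of √(1.8² + 1.5²) ≈ 2.3.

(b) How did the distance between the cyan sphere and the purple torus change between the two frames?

+1.4

Before: roughly 5.0 units apart; after: 6.4. That's 1.4 units further apart.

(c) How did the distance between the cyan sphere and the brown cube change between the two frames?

+0.6

They were about 1.6 units apart before and 2.2 after — 0.6 units further apart.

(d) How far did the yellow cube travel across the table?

2.7

From (9.0, 5.7) to (11.5, 6.6), the yellow cube covered √(2.5² + 0.9²) ≈ 2.7 units.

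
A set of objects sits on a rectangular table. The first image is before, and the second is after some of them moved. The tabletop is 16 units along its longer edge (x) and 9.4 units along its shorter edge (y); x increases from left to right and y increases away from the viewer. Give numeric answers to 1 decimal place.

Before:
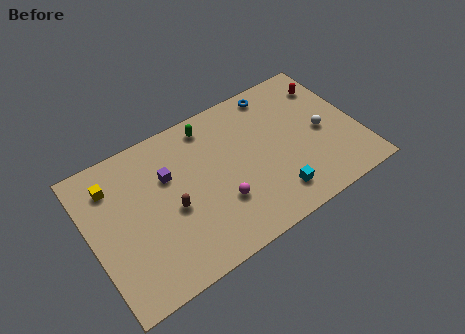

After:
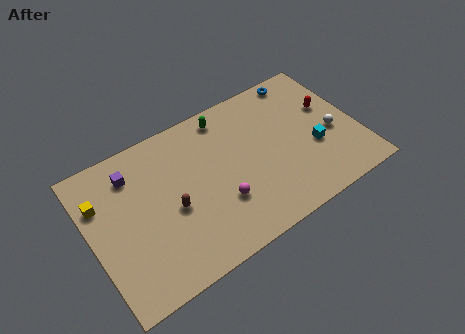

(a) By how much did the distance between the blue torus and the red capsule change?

-0.3

The distance was about 3.3 in the first image and 3.0 in the second, so they moved 0.3 units closer together.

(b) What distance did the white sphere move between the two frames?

0.7

From (13.9, 4.4) to (14.5, 4.0), the white sphere covered √(0.6² + 0.4²) ≈ 0.7 units.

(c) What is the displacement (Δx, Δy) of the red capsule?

(-0.2, -1.5)

The red capsule was at about (14.8, 7.3) and moved to about (14.6, 5.8).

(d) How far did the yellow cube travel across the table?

1.1

From (1.6, 7.3) to (0.8, 6.6), the yellow cube covered √(0.8² + 0.7²) ≈ 1.1 units.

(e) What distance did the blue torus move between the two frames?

1.7

The blue torus was near (11.7, 8.3) before and (13.4, 8.5) after, so it travelled √(1.7² + 0.2²) ≈ 1.7 units.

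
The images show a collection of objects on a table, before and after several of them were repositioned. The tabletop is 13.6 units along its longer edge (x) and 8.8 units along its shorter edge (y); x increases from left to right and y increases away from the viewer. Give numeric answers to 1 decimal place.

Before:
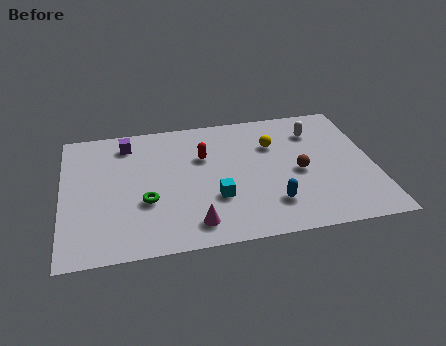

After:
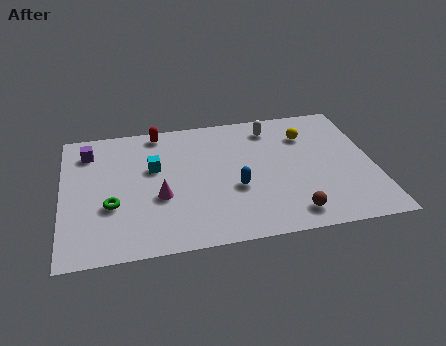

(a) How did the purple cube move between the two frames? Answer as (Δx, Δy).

(-1.7, -0.3)

The purple cube started near (2.9, 7.3) and ended near (1.2, 7.0).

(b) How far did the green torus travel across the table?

1.5

The green torus was near (3.6, 3.2) before and (2.1, 3.2) after, so it travelled √(1.5² + 0.0²) ≈ 1.5 units.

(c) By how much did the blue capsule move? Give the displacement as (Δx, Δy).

(-1.5, 1.3)

The blue capsule was at about (9.0, 2.1) and moved to about (7.5, 3.4).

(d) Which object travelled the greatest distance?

the cyan cube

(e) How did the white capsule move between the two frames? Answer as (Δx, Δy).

(-1.9, 0.6)

From the two frames, the white capsule sits at roughly (11.2, 6.7) before and (9.3, 7.3) after.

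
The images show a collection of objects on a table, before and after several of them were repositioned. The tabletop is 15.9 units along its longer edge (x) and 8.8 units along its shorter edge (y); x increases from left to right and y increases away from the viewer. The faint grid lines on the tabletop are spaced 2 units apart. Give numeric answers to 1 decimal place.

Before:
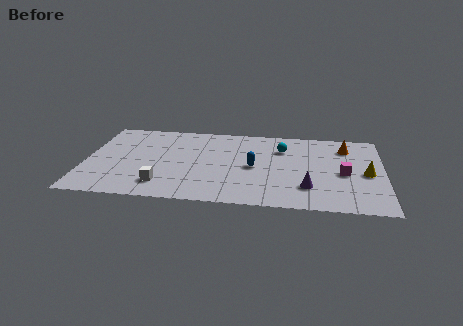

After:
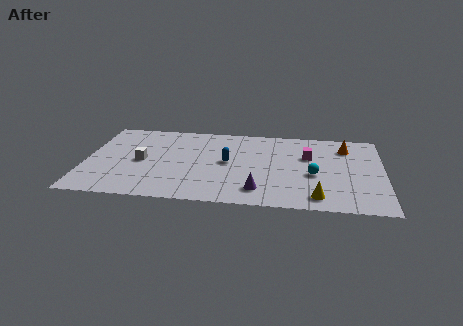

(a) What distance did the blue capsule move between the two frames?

1.5

The blue capsule moved from about (9.0, 4.2) to (7.6, 4.6), a distance of √(1.4² + 0.4²) ≈ 1.5.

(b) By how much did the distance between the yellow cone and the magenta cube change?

+3.2

They were about 1.2 units apart before and 4.4 after — 3.2 units further apart.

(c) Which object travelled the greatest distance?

the yellow cone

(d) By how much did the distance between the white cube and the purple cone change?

-0.9

The distance was about 7.7 in the first image and 6.8 in the second, so they moved 0.9 units closer together.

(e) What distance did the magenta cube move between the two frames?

2.5

The magenta cube moved from about (13.8, 4.0) to (11.9, 5.7), a distance of √(1.9² + 1.7²) ≈ 2.5.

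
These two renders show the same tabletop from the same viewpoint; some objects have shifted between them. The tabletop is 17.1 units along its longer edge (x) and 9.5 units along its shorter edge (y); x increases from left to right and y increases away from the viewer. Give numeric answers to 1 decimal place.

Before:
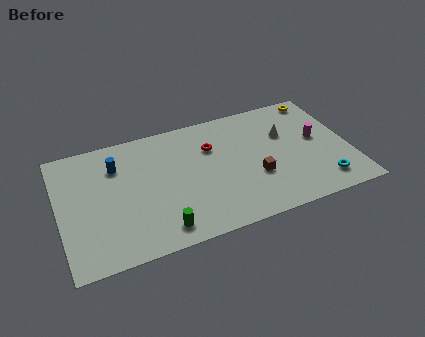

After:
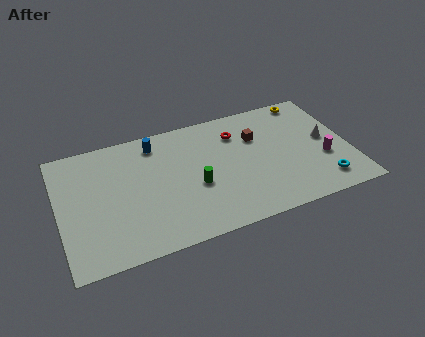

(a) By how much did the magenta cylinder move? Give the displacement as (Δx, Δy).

(0.2, -1.7)

The magenta cylinder started near (15.3, 5.2) and ended near (15.5, 3.5).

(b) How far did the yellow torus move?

0.6

The yellow torus was near (15.8, 8.5) before and (15.2, 8.6) after, so it travelled √(0.6² + 0.1²) ≈ 0.6 units.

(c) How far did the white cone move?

2.6

The white cone was near (13.5, 6.2) before and (15.8, 5.0) after, so it travelled √(2.3² + 1.2²) ≈ 2.6 units.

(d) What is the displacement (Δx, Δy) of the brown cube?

(0.4, 3.1)

The brown cube started near (11.4, 3.4) and ended near (11.8, 6.5).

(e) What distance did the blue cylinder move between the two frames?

2.6

From (3.5, 7.0) to (5.9, 8.0), the blue cylinder covered √(2.4² + 1.0²) ≈ 2.6 units.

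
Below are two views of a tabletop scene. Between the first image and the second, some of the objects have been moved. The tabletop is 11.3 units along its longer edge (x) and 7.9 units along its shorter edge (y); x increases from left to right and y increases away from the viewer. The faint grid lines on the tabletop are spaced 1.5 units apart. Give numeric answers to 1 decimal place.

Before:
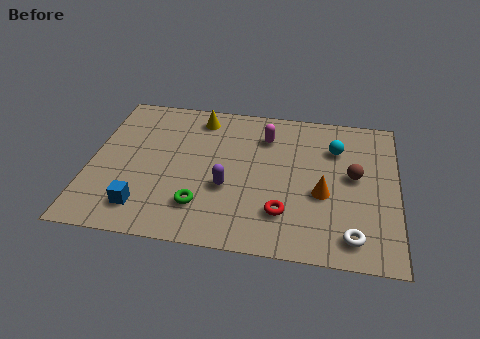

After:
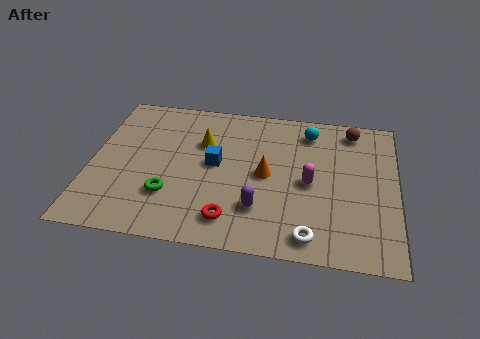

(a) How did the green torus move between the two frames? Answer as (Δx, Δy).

(-1.2, 0.4)

The green torus started near (4.2, 1.9) and ended near (3.0, 2.3).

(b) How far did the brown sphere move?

2.5

The brown sphere moved from about (9.7, 4.3) to (9.6, 6.8), a distance of √(0.1² + 2.5²) ≈ 2.5.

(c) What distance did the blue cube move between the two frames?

3.7

From (2.1, 1.5) to (4.6, 4.2), the blue cube covered √(2.5² + 2.7²) ≈ 3.7 units.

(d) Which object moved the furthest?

the blue cube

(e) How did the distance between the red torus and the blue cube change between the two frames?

-2.2

Before: roughly 5.1 units apart; after: 2.9. That's 2.2 units closer together.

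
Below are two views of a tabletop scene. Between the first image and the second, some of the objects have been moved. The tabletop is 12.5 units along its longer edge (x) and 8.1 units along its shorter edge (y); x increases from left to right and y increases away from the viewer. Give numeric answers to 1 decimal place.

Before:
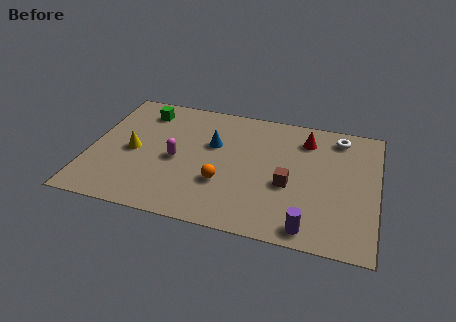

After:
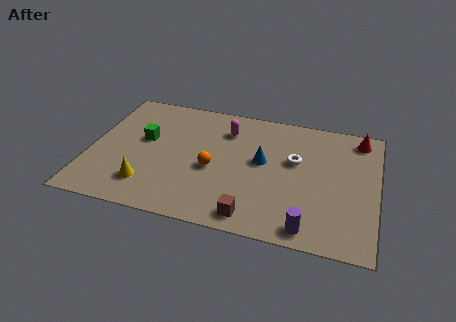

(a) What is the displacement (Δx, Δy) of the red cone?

(2.3, 0.6)

The red cone was at about (9.3, 6.4) and moved to about (11.6, 7.0).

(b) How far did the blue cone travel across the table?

2.3

The blue cone moved from about (5.3, 5.1) to (7.5, 4.5), a distance of √(2.2² + 0.6²) ≈ 2.3.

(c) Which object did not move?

the purple cylinder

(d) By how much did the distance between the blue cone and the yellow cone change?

+1.9

They were about 3.6 units apart before and 5.5 after — 1.9 units further apart.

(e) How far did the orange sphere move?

0.9

The orange sphere was near (5.9, 2.7) before and (5.4, 3.5) after, so it travelled √(0.5² + 0.8²) ≈ 0.9 units.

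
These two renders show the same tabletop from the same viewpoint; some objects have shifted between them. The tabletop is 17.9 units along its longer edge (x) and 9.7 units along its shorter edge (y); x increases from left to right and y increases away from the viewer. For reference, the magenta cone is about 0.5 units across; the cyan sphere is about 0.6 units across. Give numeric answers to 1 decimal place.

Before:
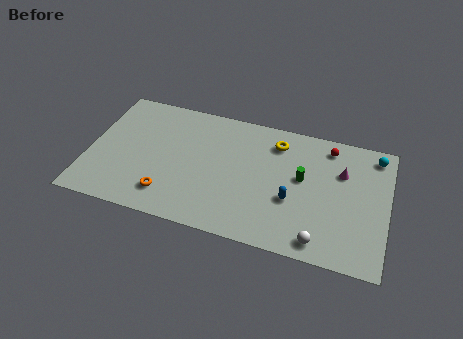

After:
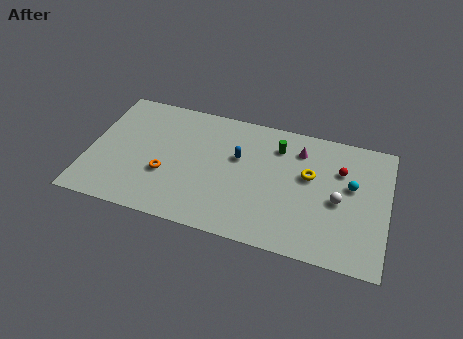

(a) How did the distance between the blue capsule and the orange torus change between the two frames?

-2.6

The distance was about 7.5 in the first image and 4.9 in the second, so they moved 2.6 units closer together.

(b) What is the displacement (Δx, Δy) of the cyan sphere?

(-1.3, -2.7)

The cyan sphere started near (17.0, 8.4) and ended near (15.7, 5.7).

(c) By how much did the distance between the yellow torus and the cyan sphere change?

-3.4

Before: roughly 5.9 units apart; after: 2.5. That's 3.4 units closer together.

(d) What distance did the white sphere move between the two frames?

3.3

From (14.1, 1.2) to (15.0, 4.4), the white sphere covered √(0.9² + 3.2²) ≈ 3.3 units.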